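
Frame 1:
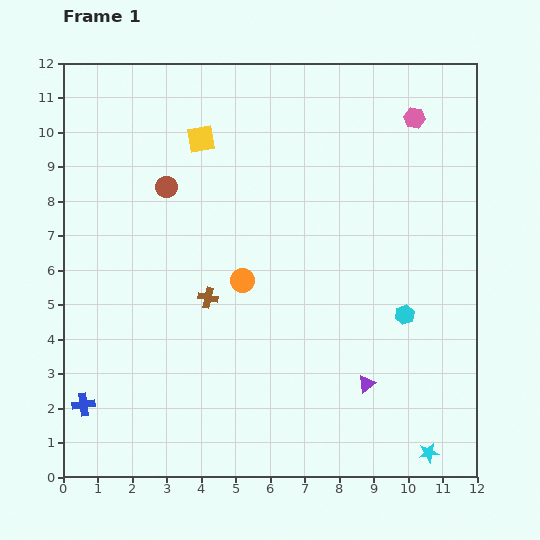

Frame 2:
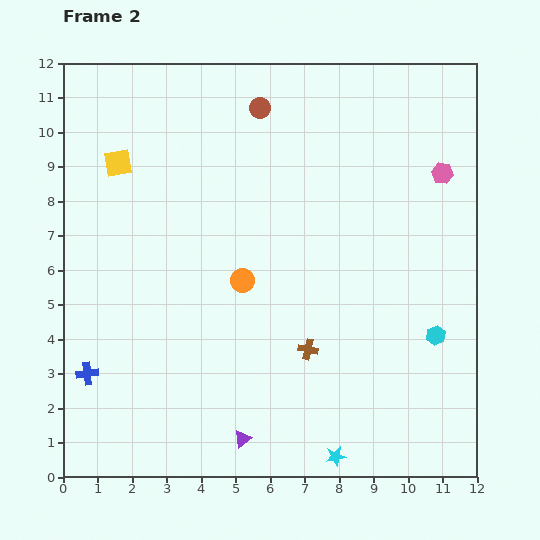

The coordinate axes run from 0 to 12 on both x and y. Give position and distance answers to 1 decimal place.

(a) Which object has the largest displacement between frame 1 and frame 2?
the purple triangle

(moved 3.9; next 3.5)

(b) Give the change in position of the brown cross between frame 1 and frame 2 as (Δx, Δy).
(2.9, -1.5)

The brown cross was at (4.2, 5.2) in frame 1 and (7.1, 3.7) in frame 2.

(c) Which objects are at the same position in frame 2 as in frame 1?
the orange circle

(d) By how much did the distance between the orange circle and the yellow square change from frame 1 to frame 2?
+0.7

Distance in frame 1: 4.3. Distance in frame 2: 5.0.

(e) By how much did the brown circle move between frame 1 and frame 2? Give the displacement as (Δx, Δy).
(2.7, 2.3)

The brown circle was at (3.0, 8.4) in frame 1 and (5.7, 10.7) in frame 2.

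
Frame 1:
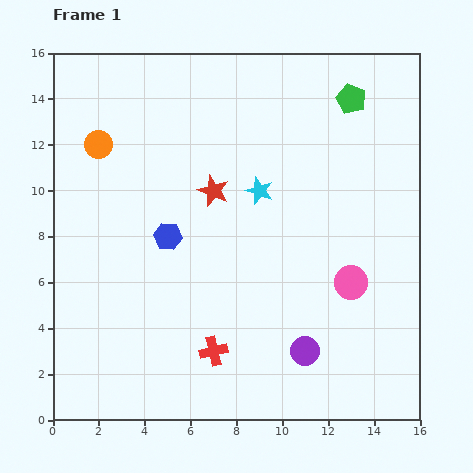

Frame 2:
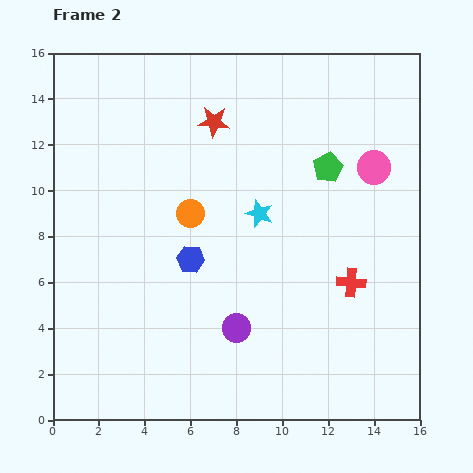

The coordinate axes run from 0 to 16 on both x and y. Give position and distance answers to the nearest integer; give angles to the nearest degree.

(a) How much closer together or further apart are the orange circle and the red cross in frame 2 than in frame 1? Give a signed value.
-2

Distance in frame 1: 10. Distance in frame 2: 8.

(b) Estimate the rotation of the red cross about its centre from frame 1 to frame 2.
18° clockwise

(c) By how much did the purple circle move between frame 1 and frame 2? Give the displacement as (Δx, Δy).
(-3, 1)

The purple circle was at (11, 3) in frame 1 and (8, 4) in frame 2.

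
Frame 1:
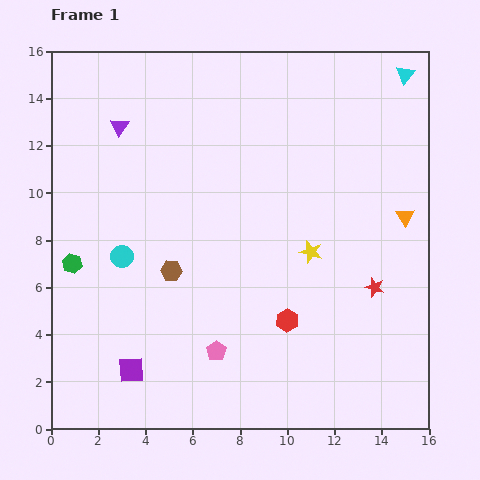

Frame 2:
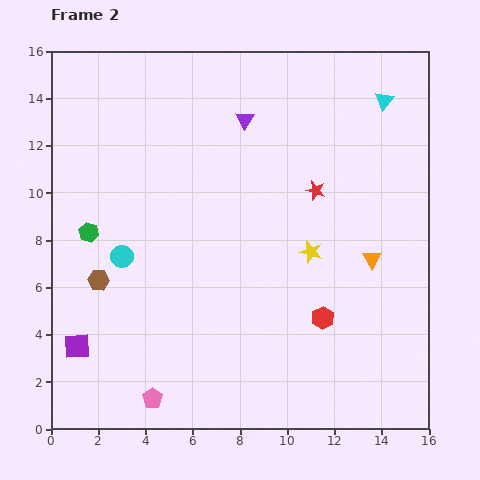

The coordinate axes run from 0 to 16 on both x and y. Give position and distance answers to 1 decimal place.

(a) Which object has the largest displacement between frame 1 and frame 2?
the purple triangle

(moved 5.3; next 4.8)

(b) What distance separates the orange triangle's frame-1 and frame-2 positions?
2.3

The orange triangle moved from (15.0, 9.0) to (13.6, 7.2), a distance of √(1.4² + 1.8²) ≈ 2.3.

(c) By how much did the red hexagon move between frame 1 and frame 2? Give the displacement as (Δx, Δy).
(1.5, 0.1)

The red hexagon was at (10.0, 4.6) in frame 1 and (11.5, 4.7) in frame 2.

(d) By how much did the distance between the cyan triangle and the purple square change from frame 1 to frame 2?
-0.5

Distance in frame 1: 17.1. Distance in frame 2: 16.6.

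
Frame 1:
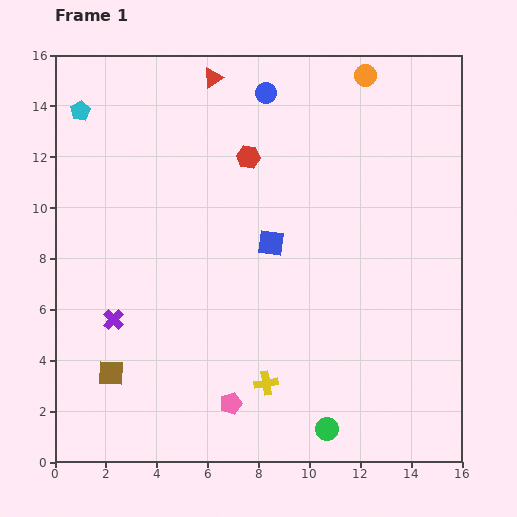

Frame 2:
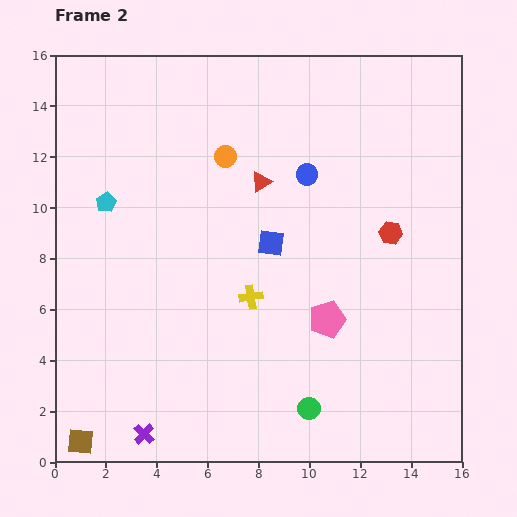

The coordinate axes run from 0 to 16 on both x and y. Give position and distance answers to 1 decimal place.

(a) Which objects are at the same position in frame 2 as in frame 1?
the blue square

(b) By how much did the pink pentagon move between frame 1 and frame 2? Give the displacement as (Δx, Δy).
(3.8, 3.3)

The pink pentagon was at (6.9, 2.3) in frame 1 and (10.7, 5.6) in frame 2.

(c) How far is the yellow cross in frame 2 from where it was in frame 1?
3.5

The yellow cross moved from (8.3, 3.1) to (7.7, 6.5), a distance of √(0.6² + 3.4²) ≈ 3.5.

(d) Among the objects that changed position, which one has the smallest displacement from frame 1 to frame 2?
the green circle

(moved 1.1)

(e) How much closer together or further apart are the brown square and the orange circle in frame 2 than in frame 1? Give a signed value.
-2.8

Distance in frame 1: 15.4. Distance in frame 2: 12.6.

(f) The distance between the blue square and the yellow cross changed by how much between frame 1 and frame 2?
-3.3

Distance in frame 1: 5.5. Distance in frame 2: 2.2.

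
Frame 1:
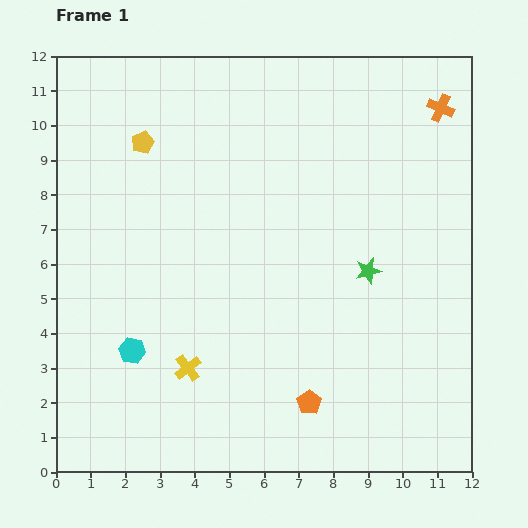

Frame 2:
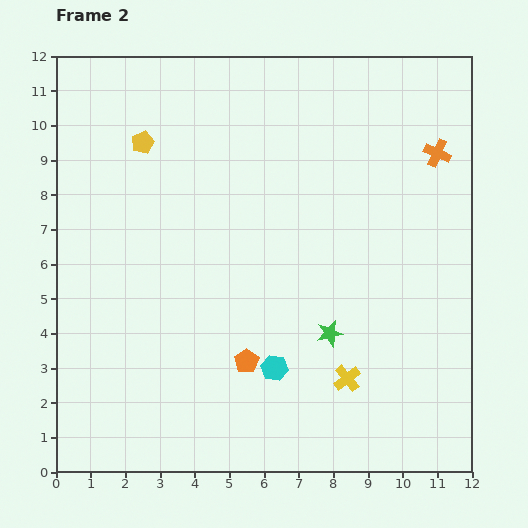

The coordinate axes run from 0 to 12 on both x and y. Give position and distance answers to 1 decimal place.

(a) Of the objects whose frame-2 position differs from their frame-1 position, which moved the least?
the orange cross

(moved 1.3)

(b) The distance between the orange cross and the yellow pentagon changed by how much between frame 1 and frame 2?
-0.2

Distance in frame 1: 8.7. Distance in frame 2: 8.5.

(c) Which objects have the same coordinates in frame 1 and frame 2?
the yellow pentagon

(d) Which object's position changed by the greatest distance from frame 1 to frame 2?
the yellow cross

(moved 4.6; next 4.1)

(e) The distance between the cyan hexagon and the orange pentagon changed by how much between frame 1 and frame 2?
-4.5

Distance in frame 1: 5.3. Distance in frame 2: 0.8.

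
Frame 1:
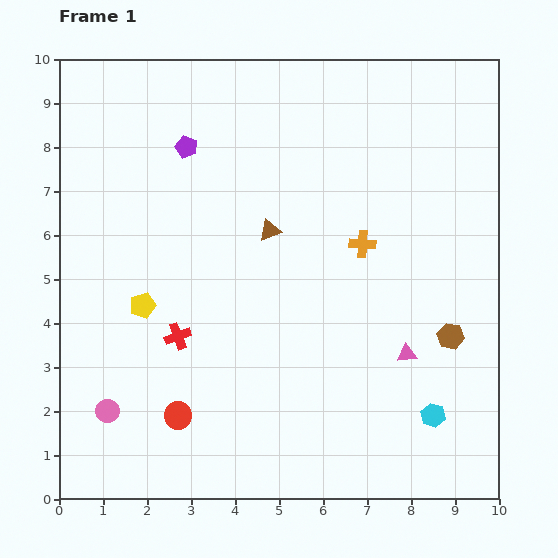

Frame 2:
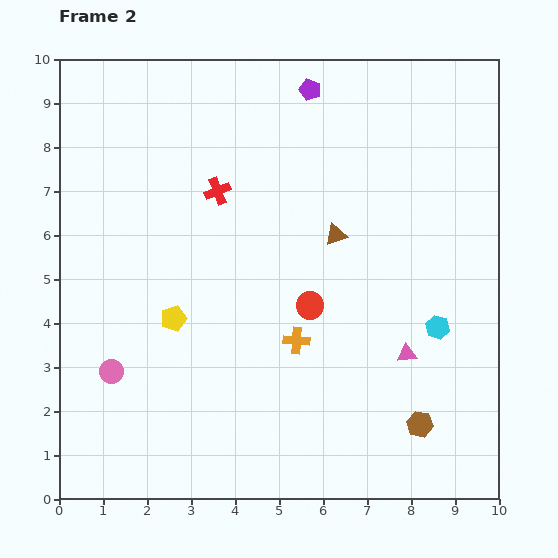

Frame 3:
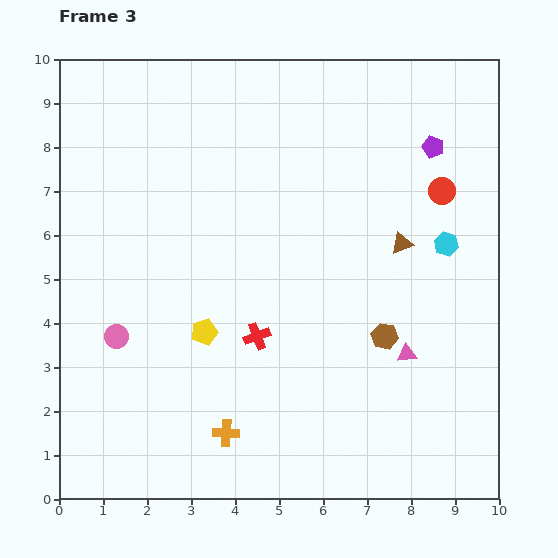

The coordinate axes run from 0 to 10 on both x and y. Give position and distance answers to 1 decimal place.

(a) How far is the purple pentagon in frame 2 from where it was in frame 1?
3.1

The purple pentagon moved from (2.9, 8.0) to (5.7, 9.3), a distance of √(2.8² + 1.3²) ≈ 3.1.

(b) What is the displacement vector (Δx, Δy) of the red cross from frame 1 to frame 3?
(1.8, 0.0)

The red cross was at (2.7, 3.7) in frame 1 and (4.5, 3.7) in frame 3.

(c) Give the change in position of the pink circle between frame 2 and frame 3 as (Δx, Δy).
(0.1, 0.8)

The pink circle was at (1.2, 2.9) in frame 2 and (1.3, 3.7) in frame 3.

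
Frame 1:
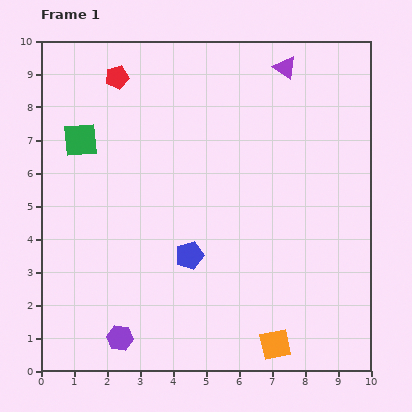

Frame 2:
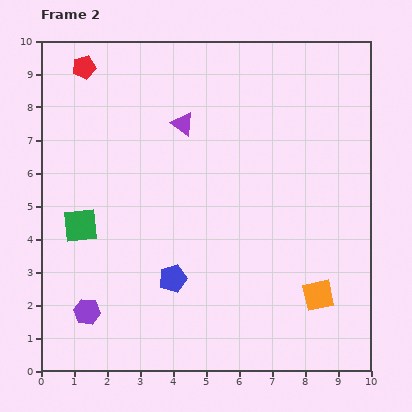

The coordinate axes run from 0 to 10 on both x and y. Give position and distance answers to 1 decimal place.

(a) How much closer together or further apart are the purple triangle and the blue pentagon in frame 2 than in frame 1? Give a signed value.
-1.7

Distance in frame 1: 6.4. Distance in frame 2: 4.7.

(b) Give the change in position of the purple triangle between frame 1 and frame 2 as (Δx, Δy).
(-3.1, -1.7)

The purple triangle was at (7.4, 9.2) in frame 1 and (4.3, 7.5) in frame 2.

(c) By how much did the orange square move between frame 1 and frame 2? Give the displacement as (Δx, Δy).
(1.3, 1.5)

The orange square was at (7.1, 0.8) in frame 1 and (8.4, 2.3) in frame 2.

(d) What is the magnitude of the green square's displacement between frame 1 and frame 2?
2.6

The green square moved from (1.2, 7.0) to (1.2, 4.4), a distance of √(0.0² + 2.6²) ≈ 2.6.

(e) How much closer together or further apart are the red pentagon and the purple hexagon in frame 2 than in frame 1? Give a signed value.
-0.5

Distance in frame 1: 7.9. Distance in frame 2: 7.4.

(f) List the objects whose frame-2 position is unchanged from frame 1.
none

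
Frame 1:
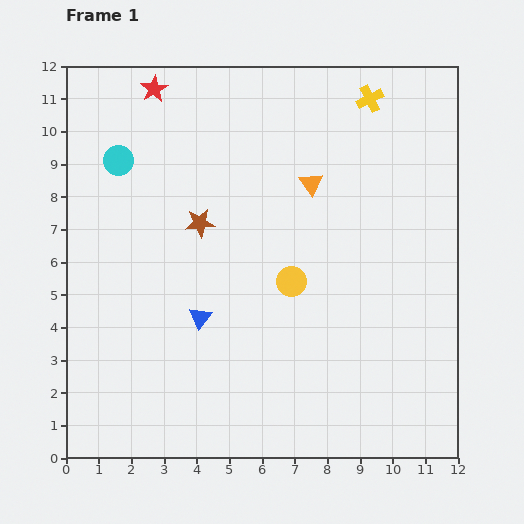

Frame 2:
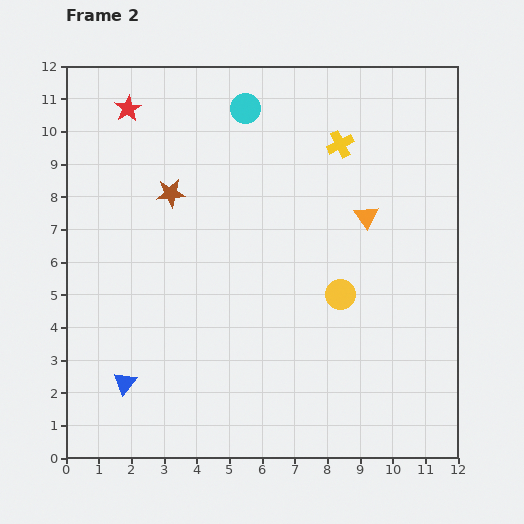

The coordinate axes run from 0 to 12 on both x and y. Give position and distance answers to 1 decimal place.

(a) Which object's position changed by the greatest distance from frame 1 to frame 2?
the cyan circle

(moved 4.2; next 3.0)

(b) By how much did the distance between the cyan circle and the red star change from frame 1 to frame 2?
+1.1

Distance in frame 1: 2.5. Distance in frame 2: 3.6.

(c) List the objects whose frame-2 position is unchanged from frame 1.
none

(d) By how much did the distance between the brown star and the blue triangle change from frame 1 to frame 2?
+3.1

Distance in frame 1: 2.9. Distance in frame 2: 6.0.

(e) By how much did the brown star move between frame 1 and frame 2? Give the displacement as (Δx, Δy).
(-0.9, 0.9)

The brown star was at (4.1, 7.2) in frame 1 and (3.2, 8.1) in frame 2.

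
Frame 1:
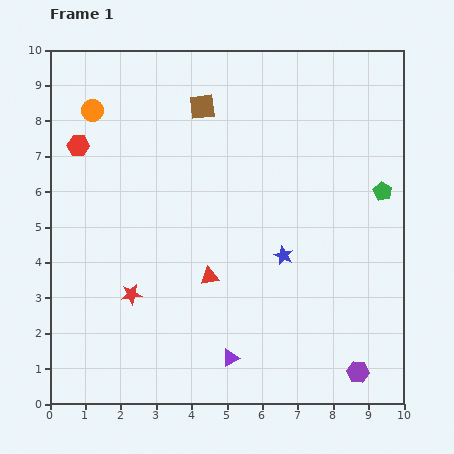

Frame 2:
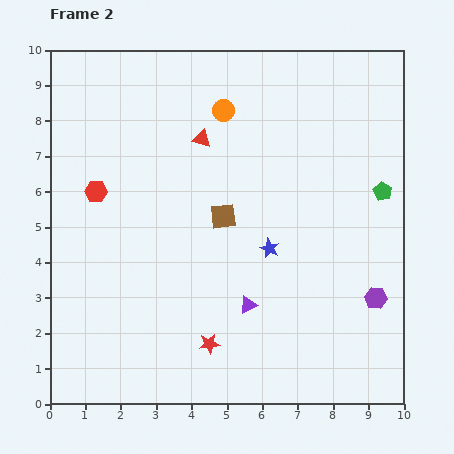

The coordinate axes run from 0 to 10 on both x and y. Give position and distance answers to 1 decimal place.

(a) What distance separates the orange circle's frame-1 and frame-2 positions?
3.7

The orange circle moved from (1.2, 8.3) to (4.9, 8.3), a distance of √(3.7² + 0.0²) ≈ 3.7.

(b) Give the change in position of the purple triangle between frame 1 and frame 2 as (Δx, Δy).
(0.5, 1.5)

The purple triangle was at (5.1, 1.3) in frame 1 and (5.6, 2.8) in frame 2.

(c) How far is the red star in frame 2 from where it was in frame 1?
2.6

The red star moved from (2.3, 3.1) to (4.5, 1.7), a distance of √(2.2² + 1.4²) ≈ 2.6.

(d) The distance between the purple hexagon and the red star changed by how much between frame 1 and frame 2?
-1.9

Distance in frame 1: 6.8. Distance in frame 2: 4.9.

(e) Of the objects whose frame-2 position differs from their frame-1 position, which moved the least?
the blue star

(moved 0.4)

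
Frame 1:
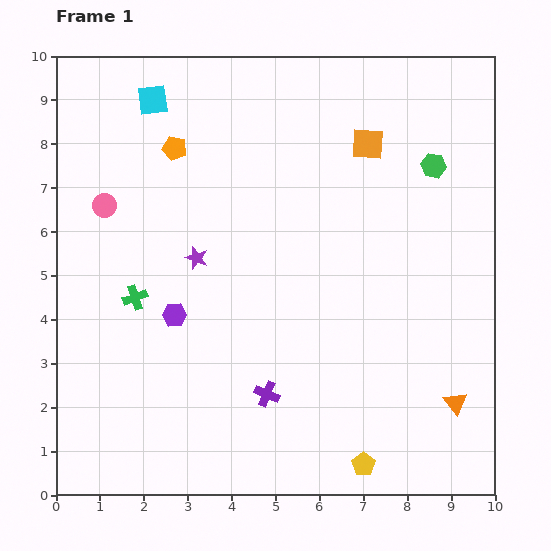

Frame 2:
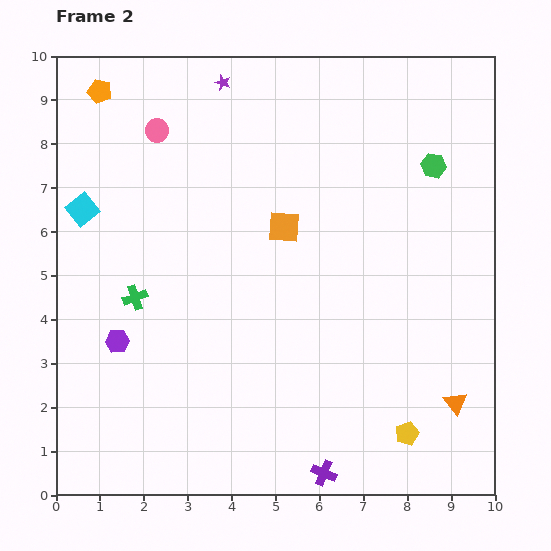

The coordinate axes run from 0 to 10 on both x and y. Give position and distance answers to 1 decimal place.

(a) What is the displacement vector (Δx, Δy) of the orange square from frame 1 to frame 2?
(-1.9, -1.9)

The orange square was at (7.1, 8.0) in frame 1 and (5.2, 6.1) in frame 2.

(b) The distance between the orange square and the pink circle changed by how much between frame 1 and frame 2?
-2.6

Distance in frame 1: 6.2. Distance in frame 2: 3.6.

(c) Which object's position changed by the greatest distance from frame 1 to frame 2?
the purple star

(moved 4.0; next 3.0)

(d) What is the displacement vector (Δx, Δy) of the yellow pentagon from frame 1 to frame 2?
(1.0, 0.7)

The yellow pentagon was at (7.0, 0.7) in frame 1 and (8.0, 1.4) in frame 2.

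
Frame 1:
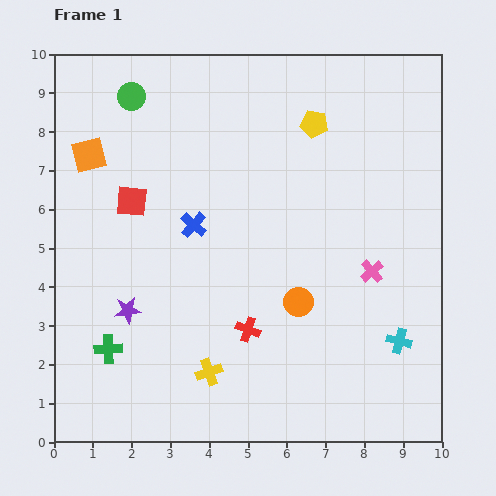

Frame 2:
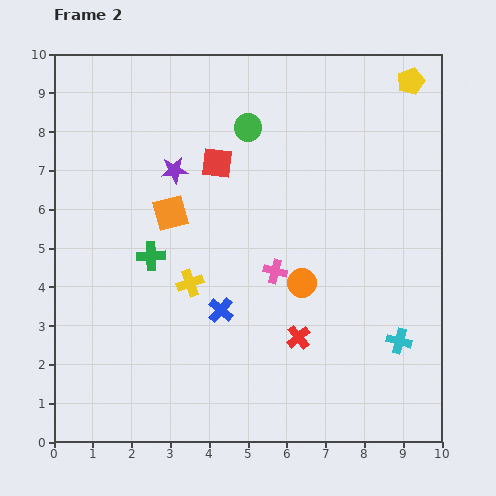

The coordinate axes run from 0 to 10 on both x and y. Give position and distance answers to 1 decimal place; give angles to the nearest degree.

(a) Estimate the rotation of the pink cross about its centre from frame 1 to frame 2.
35° counter-clockwise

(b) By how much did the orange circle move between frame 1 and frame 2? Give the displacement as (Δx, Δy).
(0.1, 0.5)

The orange circle was at (6.3, 3.6) in frame 1 and (6.4, 4.1) in frame 2.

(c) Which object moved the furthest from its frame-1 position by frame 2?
the purple star

(moved 3.8; next 3.1)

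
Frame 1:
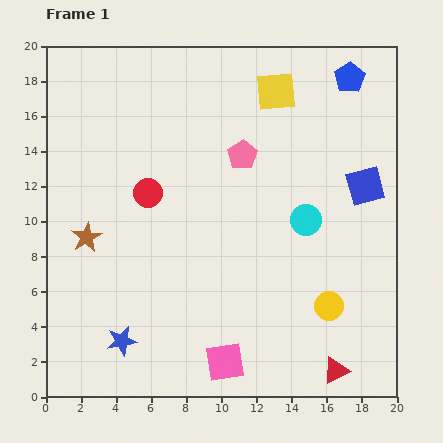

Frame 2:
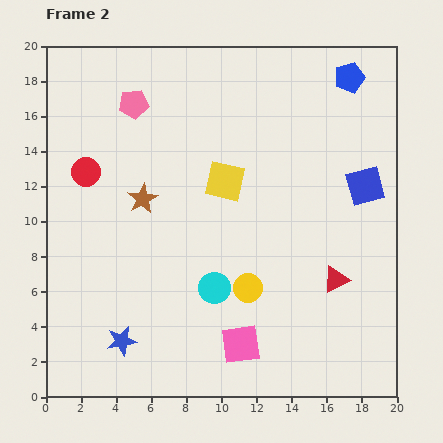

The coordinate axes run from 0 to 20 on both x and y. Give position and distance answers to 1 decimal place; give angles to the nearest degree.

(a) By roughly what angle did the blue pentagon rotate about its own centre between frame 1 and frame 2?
16° clockwise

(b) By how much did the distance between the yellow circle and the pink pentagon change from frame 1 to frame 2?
+2.4

Distance in frame 1: 9.9. Distance in frame 2: 12.3.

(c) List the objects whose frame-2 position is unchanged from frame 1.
the blue square, the blue pentagon, the blue star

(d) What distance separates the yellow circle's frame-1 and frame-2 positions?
4.7

The yellow circle moved from (16.1, 5.2) to (11.5, 6.2), a distance of √(4.6² + 1.0²) ≈ 4.7.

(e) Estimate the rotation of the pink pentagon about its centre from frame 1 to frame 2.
26° clockwise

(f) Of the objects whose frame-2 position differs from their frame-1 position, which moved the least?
the pink square

(moved 1.3)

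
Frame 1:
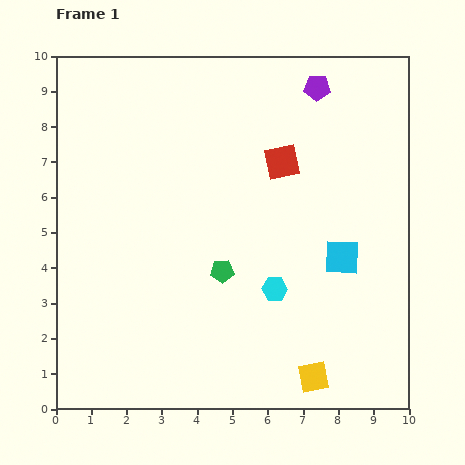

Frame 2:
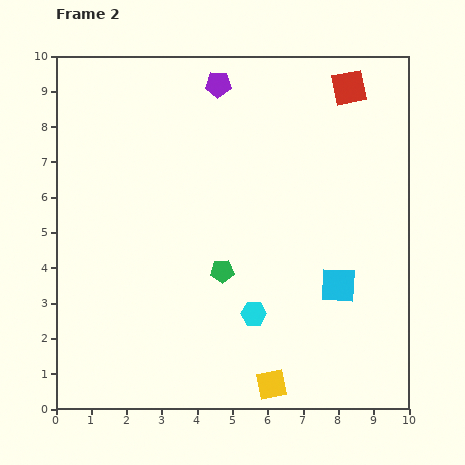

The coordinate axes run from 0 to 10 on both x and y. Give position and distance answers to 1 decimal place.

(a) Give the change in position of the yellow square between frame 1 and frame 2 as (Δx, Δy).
(-1.2, -0.2)

The yellow square was at (7.3, 0.9) in frame 1 and (6.1, 0.7) in frame 2.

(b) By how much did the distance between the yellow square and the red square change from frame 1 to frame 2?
+2.5

Distance in frame 1: 6.2. Distance in frame 2: 8.7.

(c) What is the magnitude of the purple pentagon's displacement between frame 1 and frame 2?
2.8

The purple pentagon moved from (7.4, 9.1) to (4.6, 9.2), a distance of √(2.8² + 0.1²) ≈ 2.8.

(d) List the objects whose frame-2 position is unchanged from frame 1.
the green pentagon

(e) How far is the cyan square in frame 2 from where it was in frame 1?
0.8

The cyan square moved from (8.1, 4.3) to (8.0, 3.5), a distance of √(0.1² + 0.8²) ≈ 0.8.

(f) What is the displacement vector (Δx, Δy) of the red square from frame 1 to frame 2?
(1.9, 2.1)

The red square was at (6.4, 7.0) in frame 1 and (8.3, 9.1) in frame 2.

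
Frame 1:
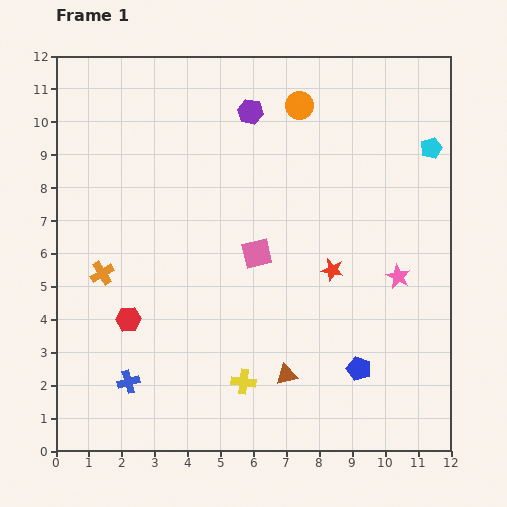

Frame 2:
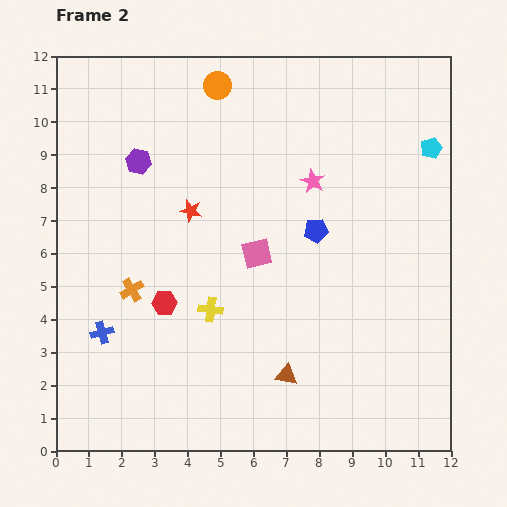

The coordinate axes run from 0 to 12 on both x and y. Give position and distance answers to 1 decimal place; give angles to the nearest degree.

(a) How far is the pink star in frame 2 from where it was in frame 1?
3.9

The pink star moved from (10.4, 5.3) to (7.8, 8.2), a distance of √(2.6² + 2.9²) ≈ 3.9.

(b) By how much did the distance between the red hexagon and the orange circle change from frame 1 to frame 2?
-1.5

Distance in frame 1: 8.3. Distance in frame 2: 6.8.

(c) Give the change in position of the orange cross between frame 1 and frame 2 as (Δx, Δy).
(0.9, -0.5)

The orange cross was at (1.4, 5.4) in frame 1 and (2.3, 4.9) in frame 2.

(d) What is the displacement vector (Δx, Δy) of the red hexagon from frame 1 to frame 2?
(1.1, 0.5)

The red hexagon was at (2.2, 4.0) in frame 1 and (3.3, 4.5) in frame 2.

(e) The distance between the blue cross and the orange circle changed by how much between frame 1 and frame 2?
-1.6

Distance in frame 1: 9.9. Distance in frame 2: 8.3.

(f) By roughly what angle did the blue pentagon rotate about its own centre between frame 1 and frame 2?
27° counter-clockwise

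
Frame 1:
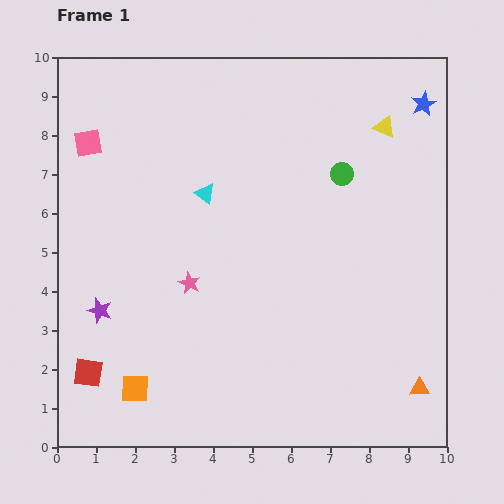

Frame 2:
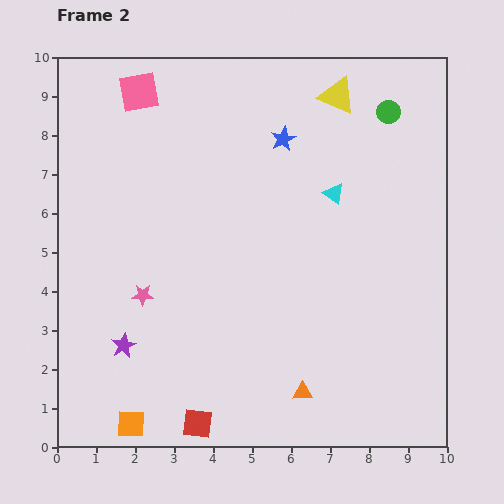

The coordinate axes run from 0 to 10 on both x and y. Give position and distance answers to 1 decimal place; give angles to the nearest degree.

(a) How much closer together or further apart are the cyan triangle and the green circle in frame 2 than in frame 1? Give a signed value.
-1.0

Distance in frame 1: 3.5. Distance in frame 2: 2.5.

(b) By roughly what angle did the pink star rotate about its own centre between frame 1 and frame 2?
23° counter-clockwise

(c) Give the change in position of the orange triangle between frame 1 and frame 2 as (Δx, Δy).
(-3.0, -0.1)

The orange triangle was at (9.3, 1.5) in frame 1 and (6.3, 1.4) in frame 2.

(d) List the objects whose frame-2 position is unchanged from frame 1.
none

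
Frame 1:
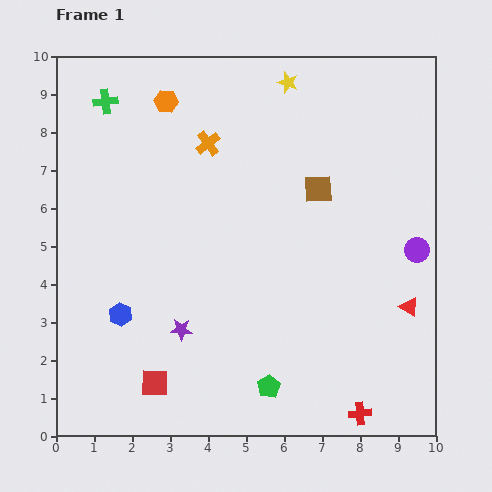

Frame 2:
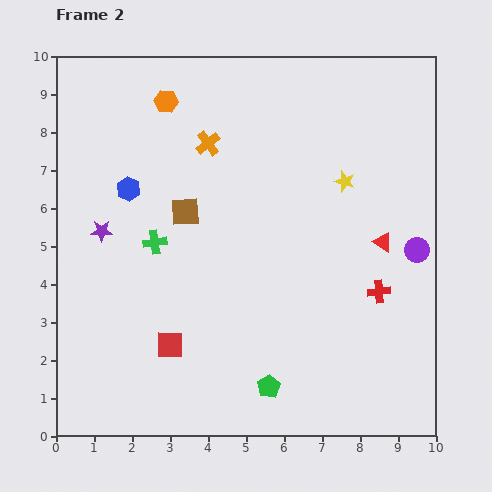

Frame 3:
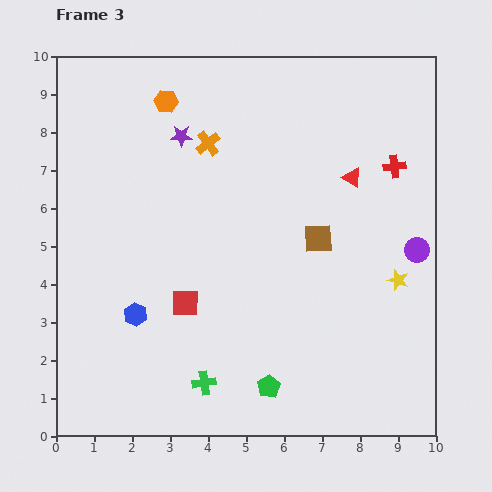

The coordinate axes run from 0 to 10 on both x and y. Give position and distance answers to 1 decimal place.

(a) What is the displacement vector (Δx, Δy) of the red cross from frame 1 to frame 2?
(0.5, 3.2)

The red cross was at (8.0, 0.6) in frame 1 and (8.5, 3.8) in frame 2.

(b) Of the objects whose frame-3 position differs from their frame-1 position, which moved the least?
the blue hexagon

(moved 0.4)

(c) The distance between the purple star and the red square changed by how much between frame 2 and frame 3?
+0.9

Distance in frame 2: 3.5. Distance in frame 3: 4.4.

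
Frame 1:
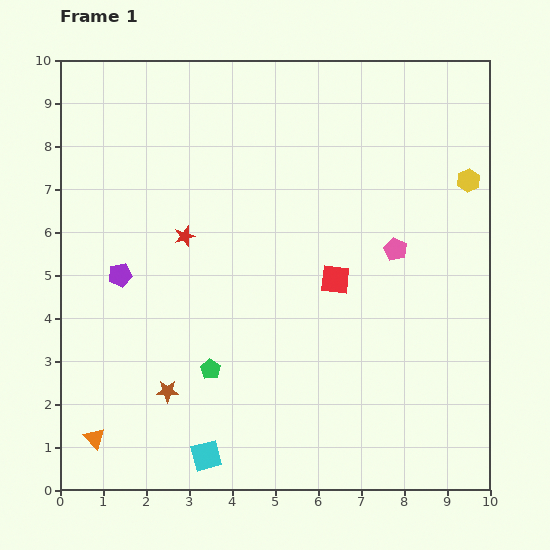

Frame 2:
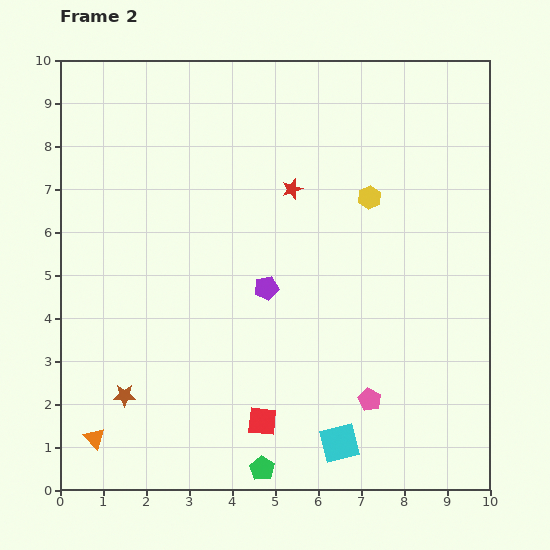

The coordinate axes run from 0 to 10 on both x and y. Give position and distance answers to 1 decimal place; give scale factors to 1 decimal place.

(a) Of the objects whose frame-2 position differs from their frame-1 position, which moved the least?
the brown star

(moved 1.0)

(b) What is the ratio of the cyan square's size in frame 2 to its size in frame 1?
1.3×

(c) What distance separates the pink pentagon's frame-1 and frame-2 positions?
3.6

The pink pentagon moved from (7.8, 5.6) to (7.2, 2.1), a distance of √(0.6² + 3.5²) ≈ 3.6.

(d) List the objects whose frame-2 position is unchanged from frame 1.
the orange triangle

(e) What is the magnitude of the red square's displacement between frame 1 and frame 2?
3.7

The red square moved from (6.4, 4.9) to (4.7, 1.6), a distance of √(1.7² + 3.3²) ≈ 3.7.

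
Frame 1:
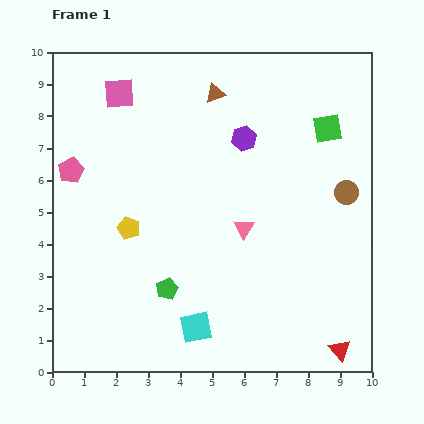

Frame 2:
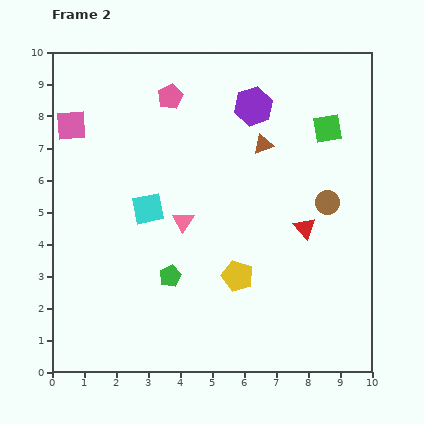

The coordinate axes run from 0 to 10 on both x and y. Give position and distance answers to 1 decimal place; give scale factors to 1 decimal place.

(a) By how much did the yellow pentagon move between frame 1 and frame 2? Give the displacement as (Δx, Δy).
(3.4, -1.5)

The yellow pentagon was at (2.4, 4.5) in frame 1 and (5.8, 3.0) in frame 2.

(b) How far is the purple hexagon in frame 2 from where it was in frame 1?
1.0

The purple hexagon moved from (6.0, 7.3) to (6.3, 8.3), a distance of √(0.3² + 1.0²) ≈ 1.0.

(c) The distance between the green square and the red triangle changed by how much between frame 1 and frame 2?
-3.7

Distance in frame 1: 6.9. Distance in frame 2: 3.2.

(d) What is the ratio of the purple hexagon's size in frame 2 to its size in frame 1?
1.5×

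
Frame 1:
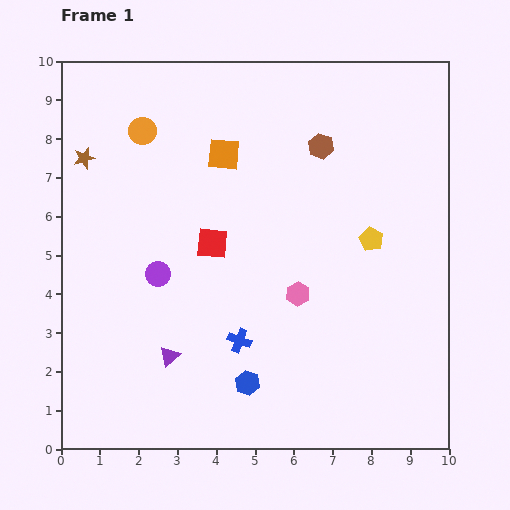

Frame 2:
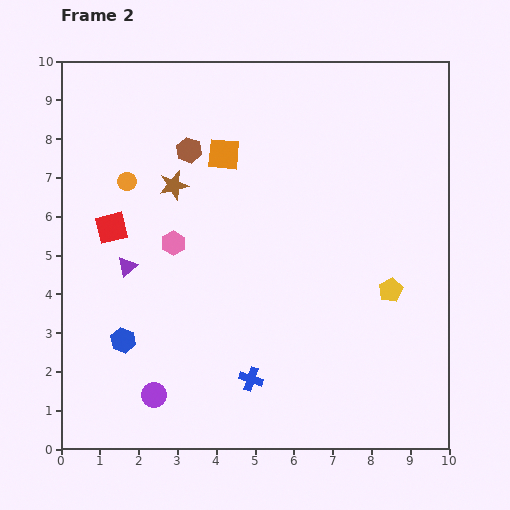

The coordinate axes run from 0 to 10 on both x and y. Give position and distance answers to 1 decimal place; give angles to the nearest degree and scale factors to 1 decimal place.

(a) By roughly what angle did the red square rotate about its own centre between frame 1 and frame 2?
18° counter-clockwise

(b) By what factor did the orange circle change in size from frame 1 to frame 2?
0.7×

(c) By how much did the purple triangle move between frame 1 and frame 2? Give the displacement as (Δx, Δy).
(-1.1, 2.3)

The purple triangle was at (2.8, 2.4) in frame 1 and (1.7, 4.7) in frame 2.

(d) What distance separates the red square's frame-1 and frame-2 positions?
2.6

The red square moved from (3.9, 5.3) to (1.3, 5.7), a distance of √(2.6² + 0.4²) ≈ 2.6.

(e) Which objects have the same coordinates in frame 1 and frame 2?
the orange square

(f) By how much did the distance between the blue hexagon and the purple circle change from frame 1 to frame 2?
-2.0

Distance in frame 1: 3.6. Distance in frame 2: 1.6.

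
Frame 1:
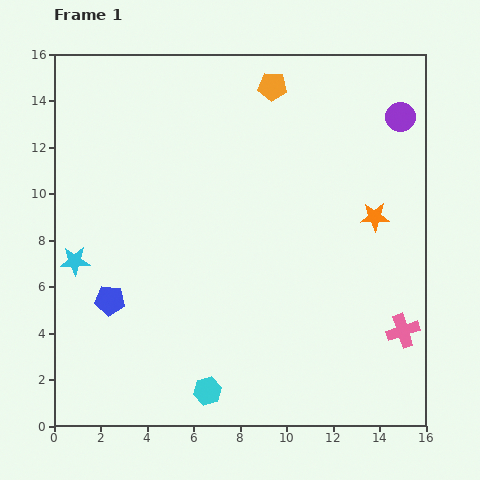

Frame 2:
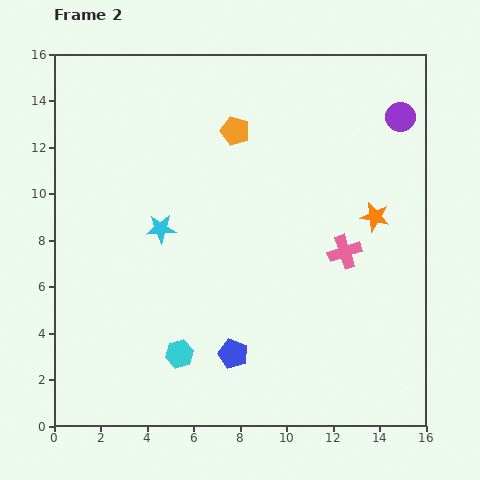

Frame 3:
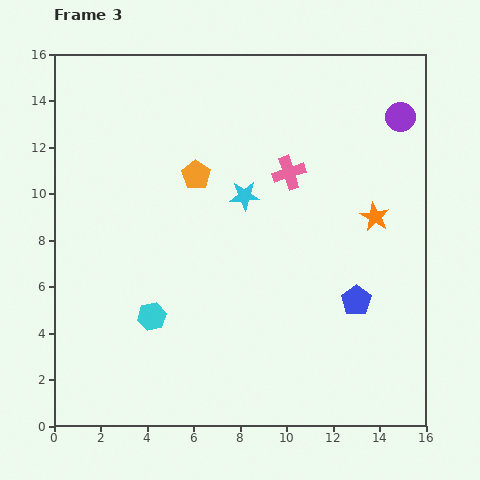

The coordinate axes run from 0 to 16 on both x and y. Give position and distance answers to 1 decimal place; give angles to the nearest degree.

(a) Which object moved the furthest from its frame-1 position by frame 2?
the blue pentagon

(moved 5.8; next 4.2)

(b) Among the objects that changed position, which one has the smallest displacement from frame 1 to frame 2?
the cyan hexagon

(moved 2.0)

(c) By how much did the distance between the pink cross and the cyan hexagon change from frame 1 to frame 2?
-0.4

Distance in frame 1: 8.8. Distance in frame 2: 8.4.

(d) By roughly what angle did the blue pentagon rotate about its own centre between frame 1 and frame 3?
31° clockwise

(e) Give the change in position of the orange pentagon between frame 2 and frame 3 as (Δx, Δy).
(-1.7, -1.9)

The orange pentagon was at (7.8, 12.7) in frame 2 and (6.1, 10.8) in frame 3.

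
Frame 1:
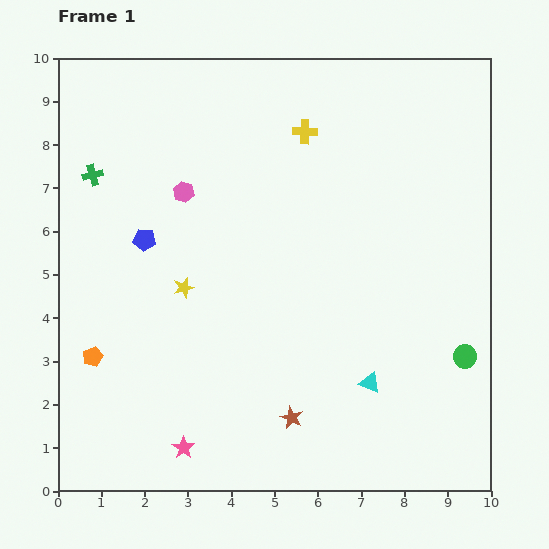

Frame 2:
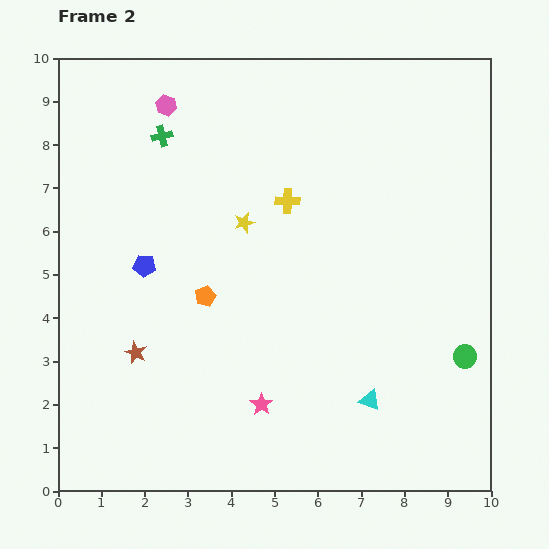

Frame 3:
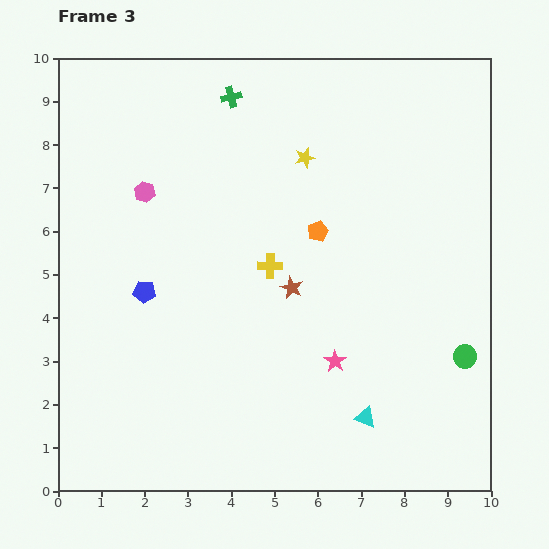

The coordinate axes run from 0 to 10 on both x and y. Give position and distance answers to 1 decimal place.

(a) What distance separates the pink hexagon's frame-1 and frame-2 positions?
2.0

The pink hexagon moved from (2.9, 6.9) to (2.5, 8.9), a distance of √(0.4² + 2.0²) ≈ 2.0.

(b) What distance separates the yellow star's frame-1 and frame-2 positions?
2.1

The yellow star moved from (2.9, 4.7) to (4.3, 6.2), a distance of √(1.4² + 1.5²) ≈ 2.1.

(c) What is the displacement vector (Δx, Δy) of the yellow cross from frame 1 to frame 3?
(-0.8, -3.1)

The yellow cross was at (5.7, 8.3) in frame 1 and (4.9, 5.2) in frame 3.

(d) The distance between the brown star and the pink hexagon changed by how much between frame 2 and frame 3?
-1.7

Distance in frame 2: 5.7. Distance in frame 3: 4.0.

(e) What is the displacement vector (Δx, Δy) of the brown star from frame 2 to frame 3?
(3.6, 1.5)

The brown star was at (1.8, 3.2) in frame 2 and (5.4, 4.7) in frame 3.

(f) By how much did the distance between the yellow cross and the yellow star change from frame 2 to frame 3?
+1.5

Distance in frame 2: 1.1. Distance in frame 3: 2.6.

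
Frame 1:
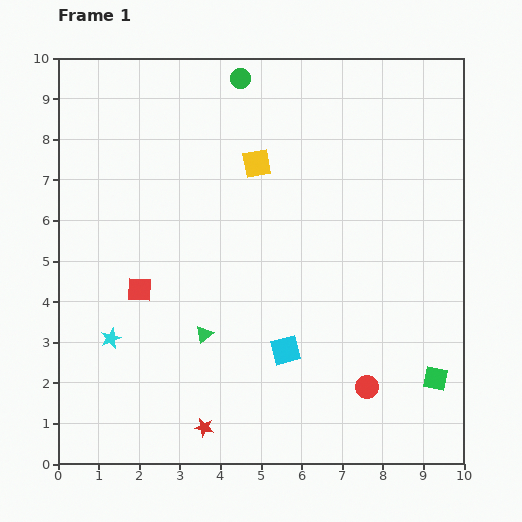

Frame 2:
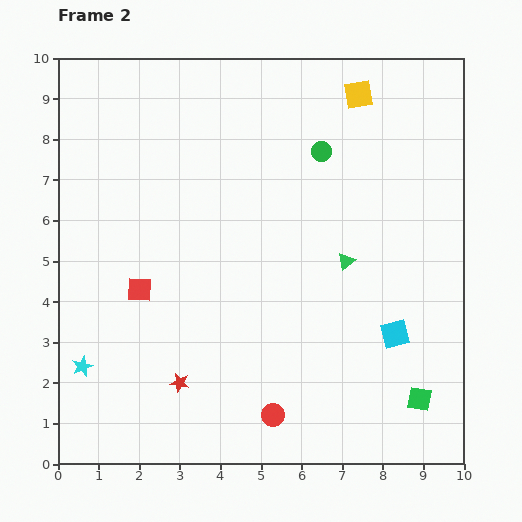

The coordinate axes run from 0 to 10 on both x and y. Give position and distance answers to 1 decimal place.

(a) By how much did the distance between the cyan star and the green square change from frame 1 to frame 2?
+0.2

Distance in frame 1: 8.1. Distance in frame 2: 8.3.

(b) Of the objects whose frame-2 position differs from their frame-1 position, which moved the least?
the green square

(moved 0.6)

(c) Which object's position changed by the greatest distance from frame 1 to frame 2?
the green triangle

(moved 3.9; next 3.0)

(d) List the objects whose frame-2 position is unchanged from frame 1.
the red square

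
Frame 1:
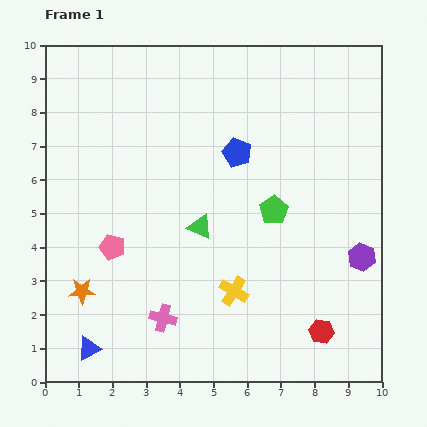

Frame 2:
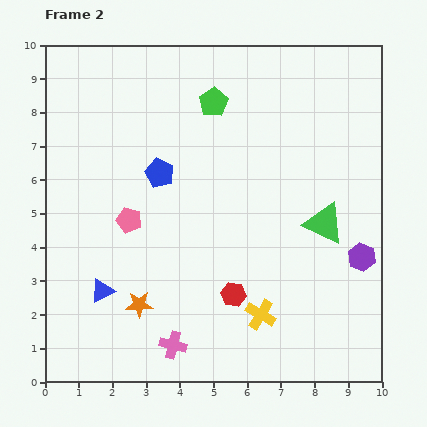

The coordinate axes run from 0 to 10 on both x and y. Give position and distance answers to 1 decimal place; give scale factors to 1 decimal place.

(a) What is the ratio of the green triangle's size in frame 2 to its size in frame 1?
1.6×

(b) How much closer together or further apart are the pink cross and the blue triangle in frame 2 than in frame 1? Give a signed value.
+0.2

Distance in frame 1: 2.4. Distance in frame 2: 2.6.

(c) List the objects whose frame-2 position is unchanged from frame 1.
the purple hexagon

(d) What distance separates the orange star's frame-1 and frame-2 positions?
1.7

The orange star moved from (1.1, 2.7) to (2.8, 2.3), a distance of √(1.7² + 0.4²) ≈ 1.7.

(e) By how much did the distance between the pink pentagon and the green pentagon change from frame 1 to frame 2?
-0.6

Distance in frame 1: 4.9. Distance in frame 2: 4.3.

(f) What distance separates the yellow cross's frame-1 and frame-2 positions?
1.1

The yellow cross moved from (5.6, 2.7) to (6.4, 2.0), a distance of √(0.8² + 0.7²) ≈ 1.1.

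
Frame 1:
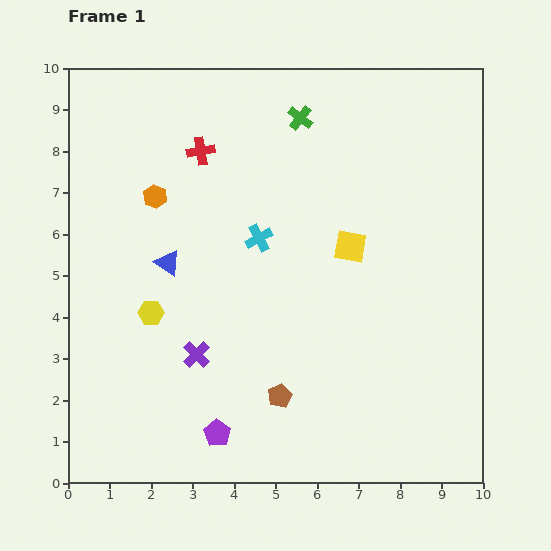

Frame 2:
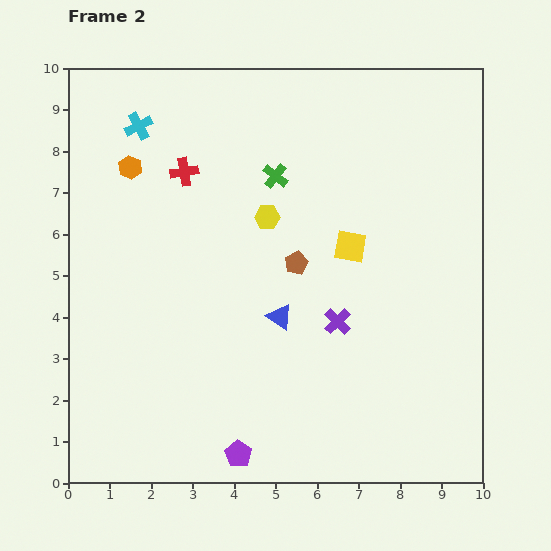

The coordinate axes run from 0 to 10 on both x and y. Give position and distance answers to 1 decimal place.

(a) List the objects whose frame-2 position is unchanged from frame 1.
the yellow square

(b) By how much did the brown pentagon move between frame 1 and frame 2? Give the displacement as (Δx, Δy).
(0.4, 3.2)

The brown pentagon was at (5.1, 2.1) in frame 1 and (5.5, 5.3) in frame 2.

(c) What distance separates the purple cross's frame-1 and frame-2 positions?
3.5

The purple cross moved from (3.1, 3.1) to (6.5, 3.9), a distance of √(3.4² + 0.8²) ≈ 3.5.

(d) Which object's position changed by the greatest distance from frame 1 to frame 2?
the cyan cross

(moved 4.0; next 3.6)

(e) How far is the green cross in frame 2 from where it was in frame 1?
1.5

The green cross moved from (5.6, 8.8) to (5.0, 7.4), a distance of √(0.6² + 1.4²) ≈ 1.5.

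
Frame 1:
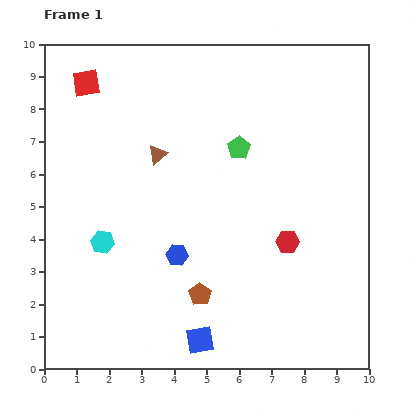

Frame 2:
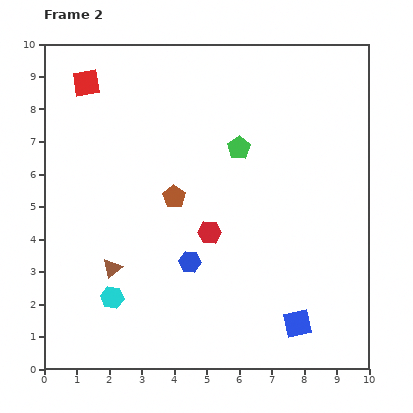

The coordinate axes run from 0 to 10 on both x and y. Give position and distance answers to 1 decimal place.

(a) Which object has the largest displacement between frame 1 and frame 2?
the brown triangle

(moved 3.8; next 3.1)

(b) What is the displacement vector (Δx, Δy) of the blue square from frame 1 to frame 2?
(3.0, 0.5)

The blue square was at (4.8, 0.9) in frame 1 and (7.8, 1.4) in frame 2.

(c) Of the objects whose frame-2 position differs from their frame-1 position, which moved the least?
the blue hexagon

(moved 0.4)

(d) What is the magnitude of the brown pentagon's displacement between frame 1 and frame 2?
3.1

The brown pentagon moved from (4.8, 2.3) to (4.0, 5.3), a distance of √(0.8² + 3.0²) ≈ 3.1.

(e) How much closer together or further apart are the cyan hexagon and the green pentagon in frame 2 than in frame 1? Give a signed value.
+0.9

Distance in frame 1: 5.1. Distance in frame 2: 6.0.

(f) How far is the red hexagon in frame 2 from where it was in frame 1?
2.4

The red hexagon moved from (7.5, 3.9) to (5.1, 4.2), a distance of √(2.4² + 0.3²) ≈ 2.4.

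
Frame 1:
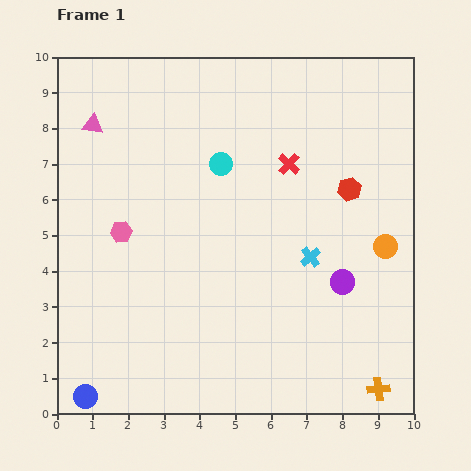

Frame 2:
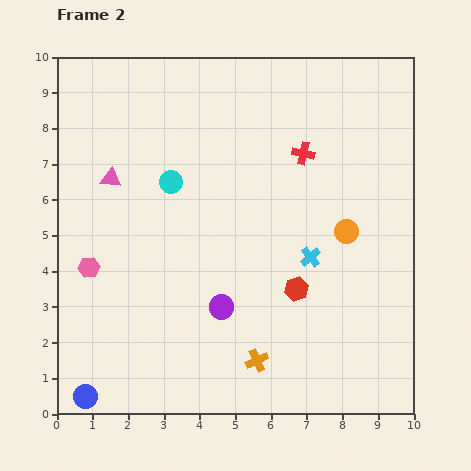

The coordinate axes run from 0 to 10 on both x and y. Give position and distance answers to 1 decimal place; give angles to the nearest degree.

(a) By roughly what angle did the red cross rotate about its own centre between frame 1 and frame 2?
31° counter-clockwise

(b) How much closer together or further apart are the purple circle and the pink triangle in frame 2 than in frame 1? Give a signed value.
-3.5

Distance in frame 1: 8.3. Distance in frame 2: 4.8.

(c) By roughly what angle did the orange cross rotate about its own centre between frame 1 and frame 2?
18° counter-clockwise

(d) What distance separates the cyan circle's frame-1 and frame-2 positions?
1.5

The cyan circle moved from (4.6, 7.0) to (3.2, 6.5), a distance of √(1.4² + 0.5²) ≈ 1.5.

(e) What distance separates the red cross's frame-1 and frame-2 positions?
0.5

The red cross moved from (6.5, 7.0) to (6.9, 7.3), a distance of √(0.4² + 0.3²) ≈ 0.5.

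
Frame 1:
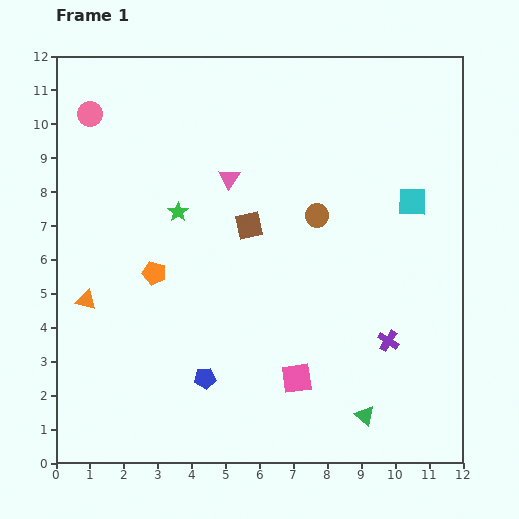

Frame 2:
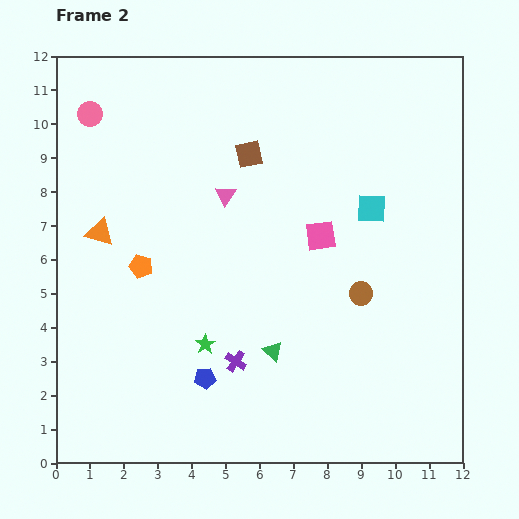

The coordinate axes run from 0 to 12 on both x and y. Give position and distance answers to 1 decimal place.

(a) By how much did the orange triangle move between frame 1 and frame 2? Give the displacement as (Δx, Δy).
(0.4, 2.0)

The orange triangle was at (0.9, 4.8) in frame 1 and (1.3, 6.8) in frame 2.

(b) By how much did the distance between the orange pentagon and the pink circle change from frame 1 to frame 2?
-0.4

Distance in frame 1: 5.1. Distance in frame 2: 4.7.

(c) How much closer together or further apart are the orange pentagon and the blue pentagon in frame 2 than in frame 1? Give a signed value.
+0.4

Distance in frame 1: 3.4. Distance in frame 2: 3.8.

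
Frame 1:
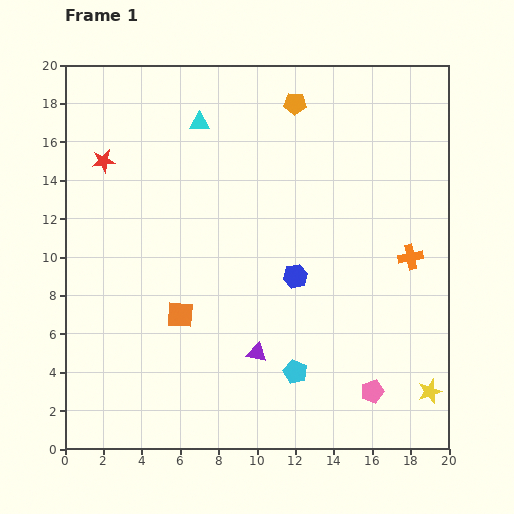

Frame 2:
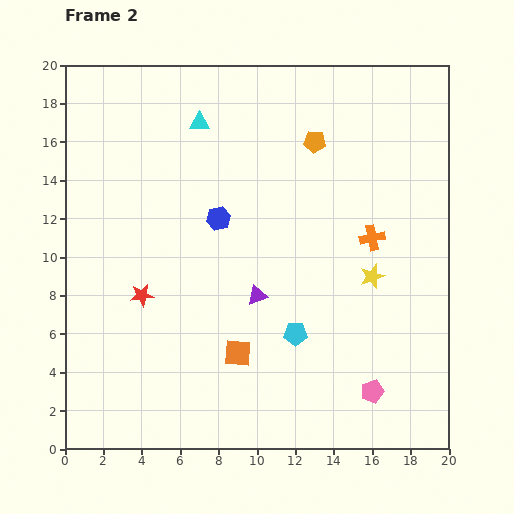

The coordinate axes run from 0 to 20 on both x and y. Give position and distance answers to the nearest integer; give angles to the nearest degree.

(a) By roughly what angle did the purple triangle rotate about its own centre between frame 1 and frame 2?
29° counter-clockwise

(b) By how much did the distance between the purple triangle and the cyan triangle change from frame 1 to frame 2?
-3

Distance in frame 1: 12. Distance in frame 2: 9.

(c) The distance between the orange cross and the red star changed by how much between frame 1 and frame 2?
-5

Distance in frame 1: 17. Distance in frame 2: 12.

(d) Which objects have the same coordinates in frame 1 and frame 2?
the cyan triangle, the pink pentagon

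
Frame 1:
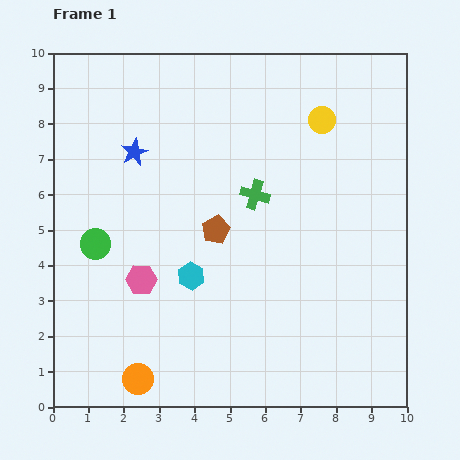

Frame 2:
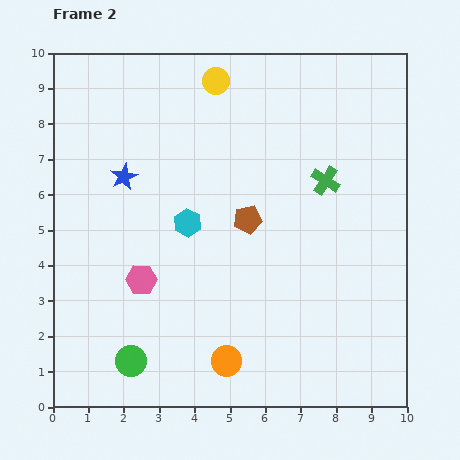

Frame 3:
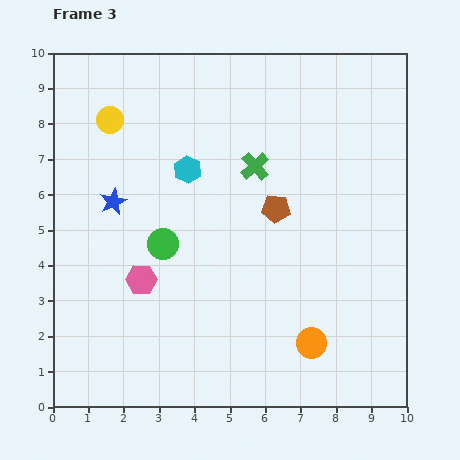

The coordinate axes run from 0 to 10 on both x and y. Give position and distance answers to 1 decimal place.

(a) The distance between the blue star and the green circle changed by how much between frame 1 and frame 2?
+2.4

Distance in frame 1: 2.8. Distance in frame 2: 5.2.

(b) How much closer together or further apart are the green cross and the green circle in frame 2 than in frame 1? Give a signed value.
+2.8

Distance in frame 1: 4.7. Distance in frame 2: 7.5.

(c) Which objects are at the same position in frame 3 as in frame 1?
the pink hexagon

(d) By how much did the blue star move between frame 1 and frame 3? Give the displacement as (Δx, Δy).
(-0.6, -1.4)

The blue star was at (2.3, 7.2) in frame 1 and (1.7, 5.8) in frame 3.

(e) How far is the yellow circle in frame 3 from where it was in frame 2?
3.2

The yellow circle moved from (4.6, 9.2) to (1.6, 8.1), a distance of √(3.0² + 1.1²) ≈ 3.2.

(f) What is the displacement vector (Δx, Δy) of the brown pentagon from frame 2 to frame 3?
(0.8, 0.3)

The brown pentagon was at (5.5, 5.3) in frame 2 and (6.3, 5.6) in frame 3.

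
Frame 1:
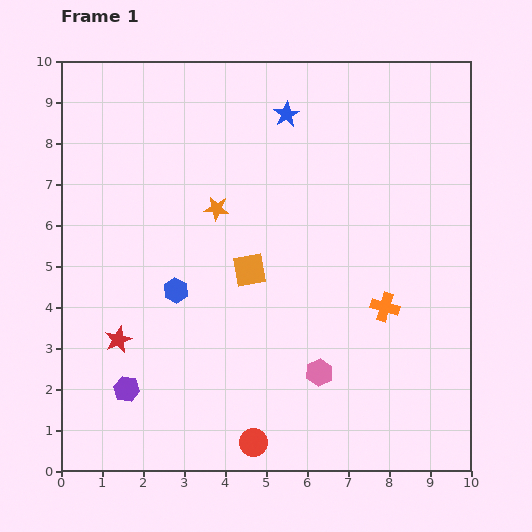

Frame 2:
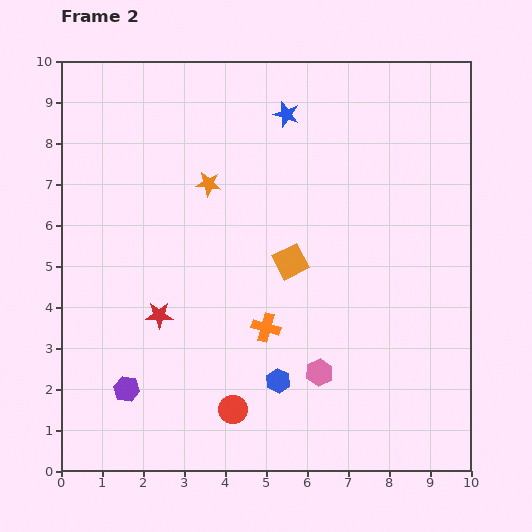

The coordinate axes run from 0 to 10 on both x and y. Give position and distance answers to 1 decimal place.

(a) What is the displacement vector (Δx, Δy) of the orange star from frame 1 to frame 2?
(-0.2, 0.6)

The orange star was at (3.8, 6.4) in frame 1 and (3.6, 7.0) in frame 2.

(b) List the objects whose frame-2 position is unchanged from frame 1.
the purple hexagon, the blue star, the pink hexagon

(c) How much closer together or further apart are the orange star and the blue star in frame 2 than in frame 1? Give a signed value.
-0.4

Distance in frame 1: 2.9. Distance in frame 2: 2.5.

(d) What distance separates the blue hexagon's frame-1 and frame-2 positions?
3.3

The blue hexagon moved from (2.8, 4.4) to (5.3, 2.2), a distance of √(2.5² + 2.2²) ≈ 3.3.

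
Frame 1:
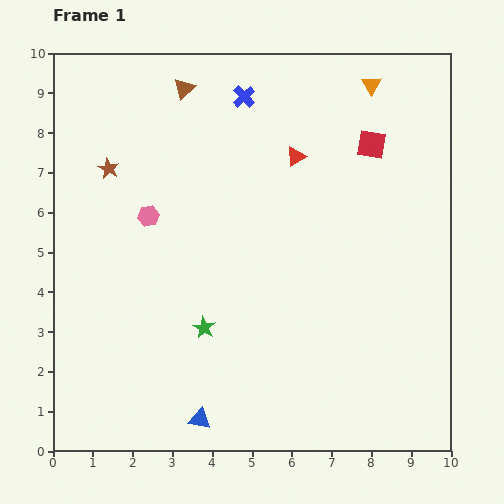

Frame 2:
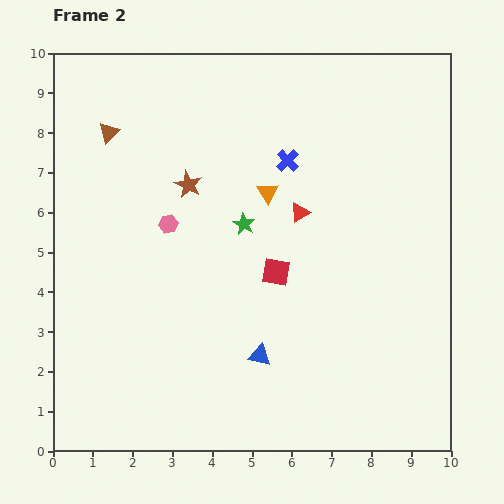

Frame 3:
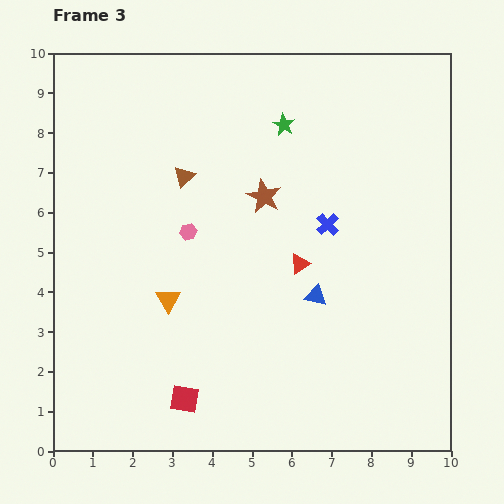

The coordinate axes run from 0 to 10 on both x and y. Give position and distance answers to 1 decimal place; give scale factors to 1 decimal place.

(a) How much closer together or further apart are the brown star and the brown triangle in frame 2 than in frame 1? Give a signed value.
-0.4

Distance in frame 1: 2.8. Distance in frame 2: 2.4.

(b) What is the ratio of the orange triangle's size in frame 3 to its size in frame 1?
1.3×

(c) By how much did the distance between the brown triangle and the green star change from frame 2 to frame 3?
-1.3

Distance in frame 2: 4.1. Distance in frame 3: 2.8.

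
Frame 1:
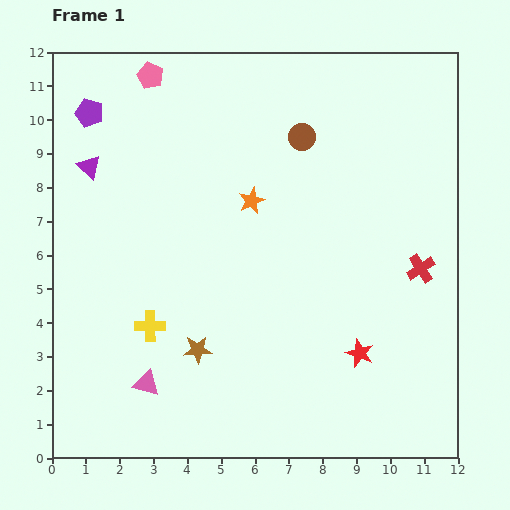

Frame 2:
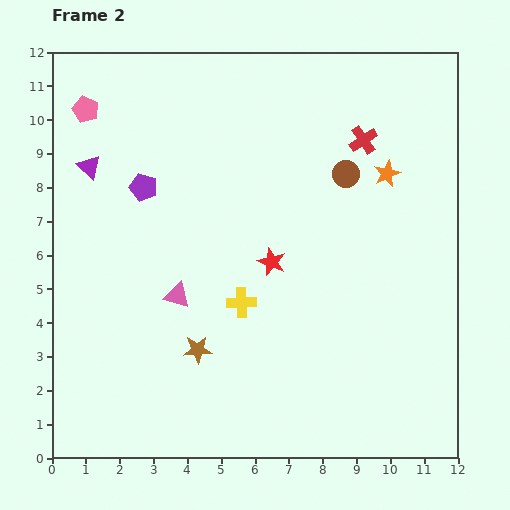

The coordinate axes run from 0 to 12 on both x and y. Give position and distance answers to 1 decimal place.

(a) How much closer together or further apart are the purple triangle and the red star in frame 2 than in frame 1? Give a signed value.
-3.6

Distance in frame 1: 9.7. Distance in frame 2: 6.1.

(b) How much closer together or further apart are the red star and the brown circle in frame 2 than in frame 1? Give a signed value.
-3.2

Distance in frame 1: 6.6. Distance in frame 2: 3.4.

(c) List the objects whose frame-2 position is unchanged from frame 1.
the purple triangle, the brown star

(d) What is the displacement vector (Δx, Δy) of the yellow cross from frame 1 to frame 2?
(2.7, 0.7)

The yellow cross was at (2.9, 3.9) in frame 1 and (5.6, 4.6) in frame 2.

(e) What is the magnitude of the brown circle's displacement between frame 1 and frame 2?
1.7

The brown circle moved from (7.4, 9.5) to (8.7, 8.4), a distance of √(1.3² + 1.1²) ≈ 1.7.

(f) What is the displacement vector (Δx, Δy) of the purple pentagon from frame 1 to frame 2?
(1.6, -2.2)

The purple pentagon was at (1.1, 10.2) in frame 1 and (2.7, 8.0) in frame 2.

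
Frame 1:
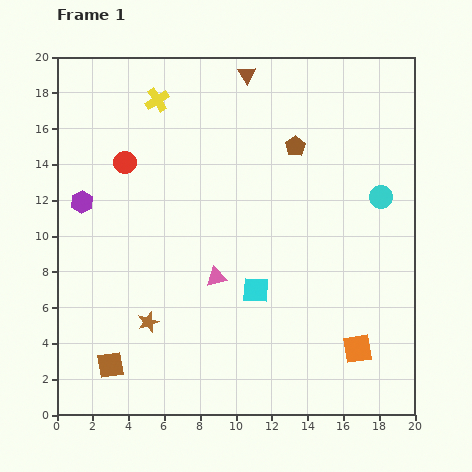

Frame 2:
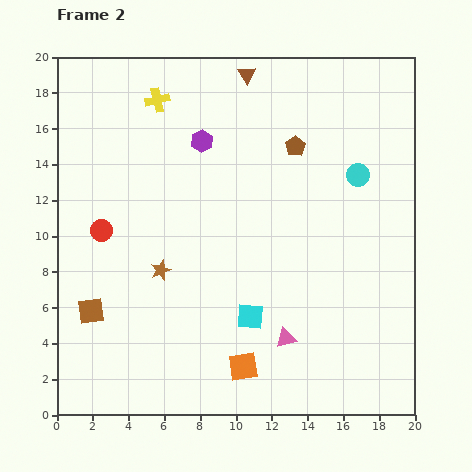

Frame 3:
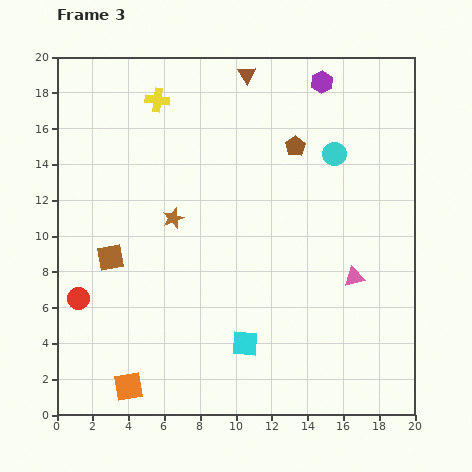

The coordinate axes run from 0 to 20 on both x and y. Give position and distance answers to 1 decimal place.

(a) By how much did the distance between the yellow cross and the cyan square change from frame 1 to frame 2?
+1.3

Distance in frame 1: 11.9. Distance in frame 2: 13.2.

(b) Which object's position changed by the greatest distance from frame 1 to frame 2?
the purple hexagon

(moved 7.5; next 6.5)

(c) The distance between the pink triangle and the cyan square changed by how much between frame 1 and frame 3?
+4.8

Distance in frame 1: 2.3. Distance in frame 3: 7.1.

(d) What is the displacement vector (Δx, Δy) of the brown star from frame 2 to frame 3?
(0.7, 2.9)

The brown star was at (5.8, 8.1) in frame 2 and (6.5, 11.0) in frame 3.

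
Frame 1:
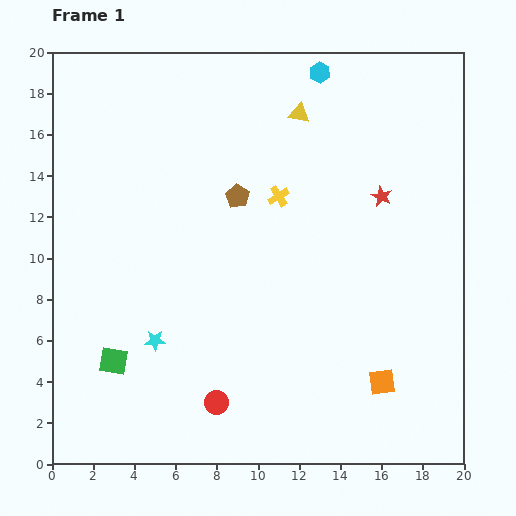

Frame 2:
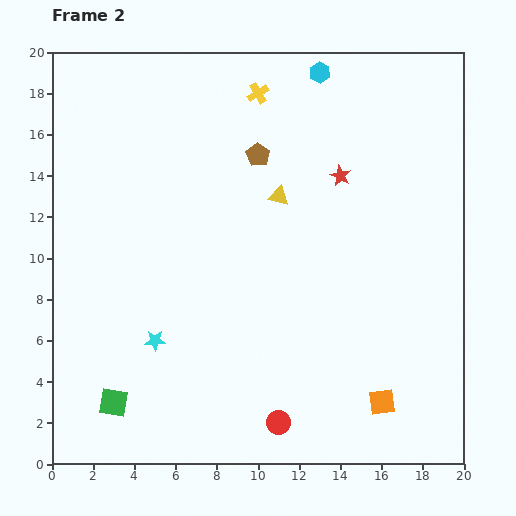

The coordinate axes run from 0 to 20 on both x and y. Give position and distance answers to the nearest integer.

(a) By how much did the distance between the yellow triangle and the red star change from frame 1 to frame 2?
-3

Distance in frame 1: 6. Distance in frame 2: 3.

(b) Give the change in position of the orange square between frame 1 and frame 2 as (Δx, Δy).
(0, -1)

The orange square was at (16, 4) in frame 1 and (16, 3) in frame 2.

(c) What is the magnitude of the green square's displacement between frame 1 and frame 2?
2

The green square moved from (3, 5) to (3, 3), a distance of √(0² + 2²) ≈ 2.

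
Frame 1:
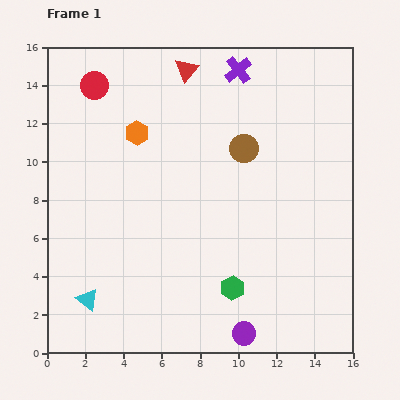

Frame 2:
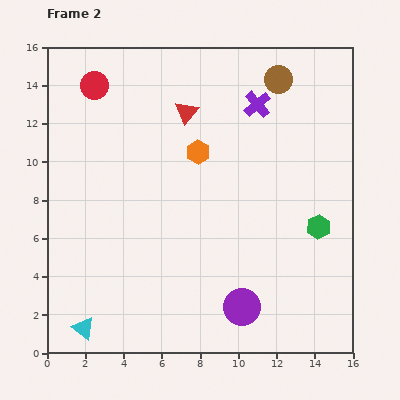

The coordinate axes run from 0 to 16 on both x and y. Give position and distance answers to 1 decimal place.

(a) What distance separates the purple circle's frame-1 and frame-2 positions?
1.4

The purple circle moved from (10.3, 1.0) to (10.2, 2.4), a distance of √(0.1² + 1.4²) ≈ 1.4.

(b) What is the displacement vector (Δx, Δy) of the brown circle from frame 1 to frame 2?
(1.8, 3.6)

The brown circle was at (10.3, 10.7) in frame 1 and (12.1, 14.3) in frame 2.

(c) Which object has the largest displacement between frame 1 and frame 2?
the green hexagon

(moved 5.5; next 4.0)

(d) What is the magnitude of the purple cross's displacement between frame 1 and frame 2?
2.1

The purple cross moved from (10.0, 14.8) to (11.0, 13.0), a distance of √(1.0² + 1.8²) ≈ 2.1.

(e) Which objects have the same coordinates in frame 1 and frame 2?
the red circle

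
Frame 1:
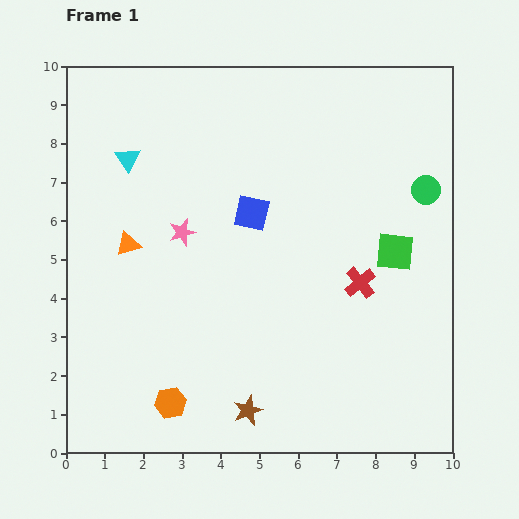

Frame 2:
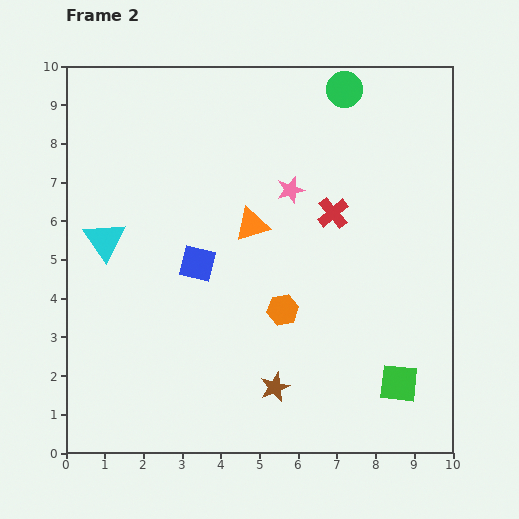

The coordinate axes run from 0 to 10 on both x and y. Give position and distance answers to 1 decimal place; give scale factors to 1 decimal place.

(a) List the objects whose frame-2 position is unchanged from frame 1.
none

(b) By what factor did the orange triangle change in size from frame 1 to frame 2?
1.4×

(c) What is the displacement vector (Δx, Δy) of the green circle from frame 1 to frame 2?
(-2.1, 2.6)

The green circle was at (9.3, 6.8) in frame 1 and (7.2, 9.4) in frame 2.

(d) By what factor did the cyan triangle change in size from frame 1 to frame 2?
1.6×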